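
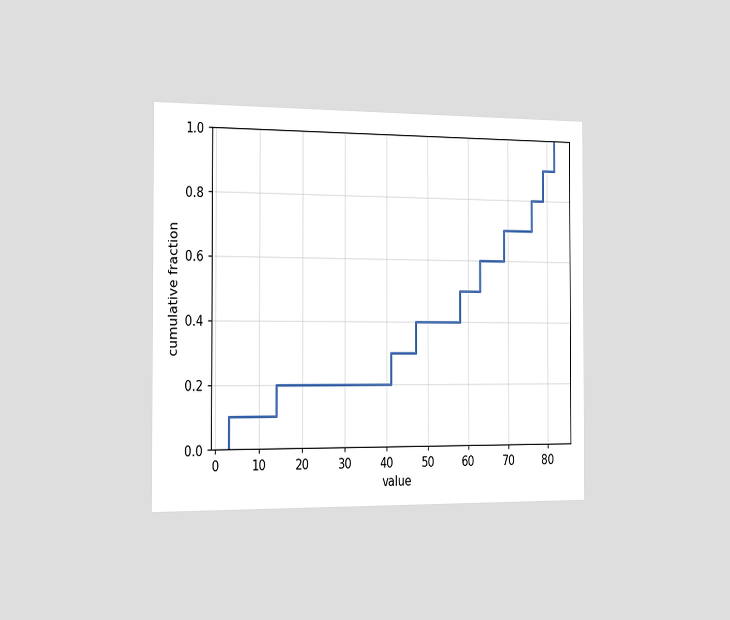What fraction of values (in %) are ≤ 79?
The chart is viewed slightly from the left. At x=79 the ECDF step is at 90%.

90%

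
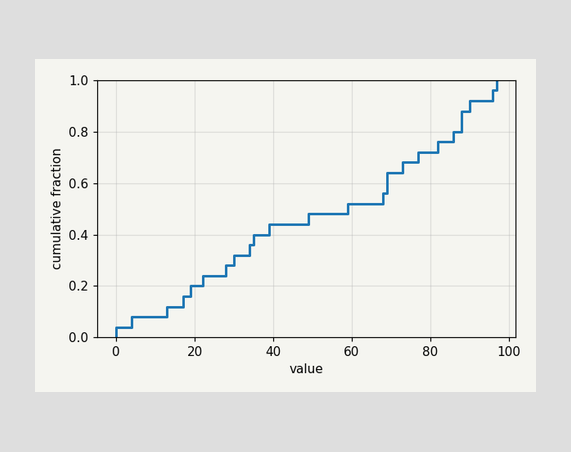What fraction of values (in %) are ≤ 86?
80%

At x=86 the ECDF step is at 80%.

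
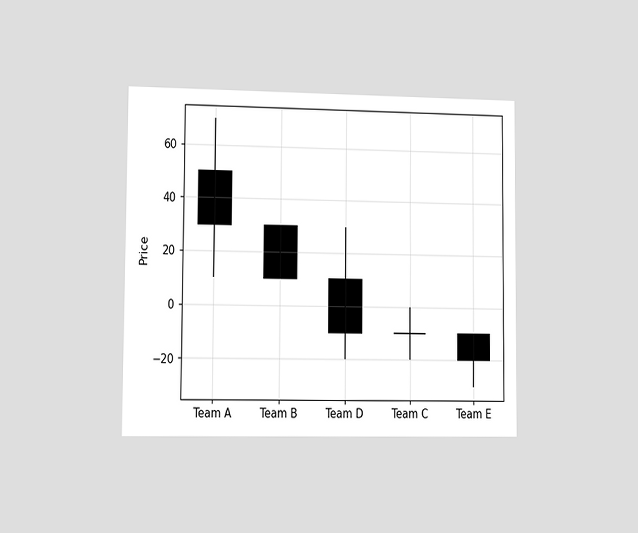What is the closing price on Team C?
-10

The chart is viewed slightly from the left. The Team C candle closes at -10.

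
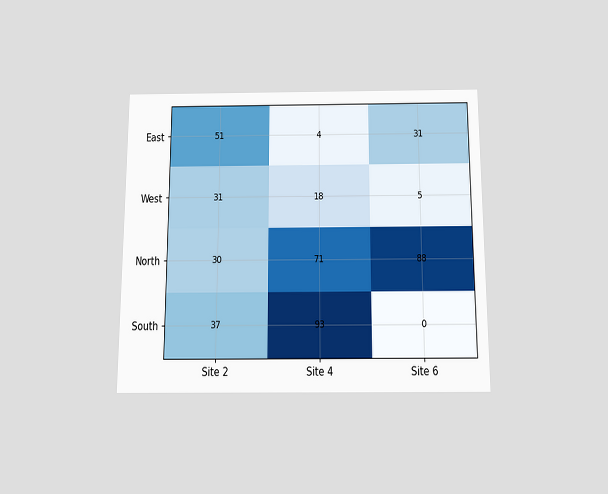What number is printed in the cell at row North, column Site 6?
The chart is viewed slightly from below. The (North, Site 6) cell reads 88.

88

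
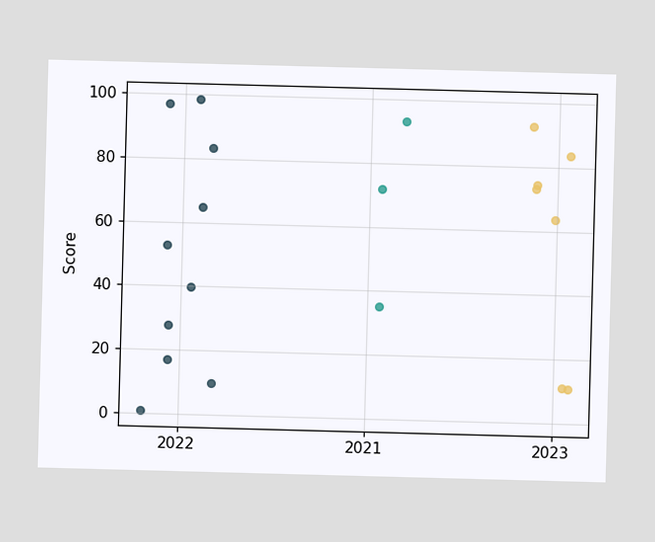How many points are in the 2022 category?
10

Counting the markers in the 2022 column gives 10.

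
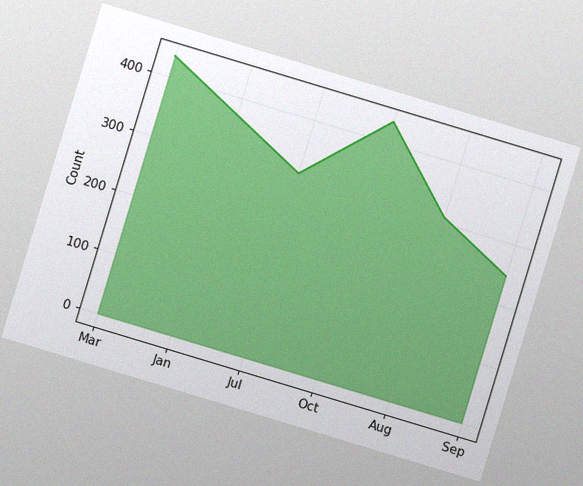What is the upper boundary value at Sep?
248

The chart is tilted about 17° clockwise, with some photo noise. At Sep the upper boundary is at 248.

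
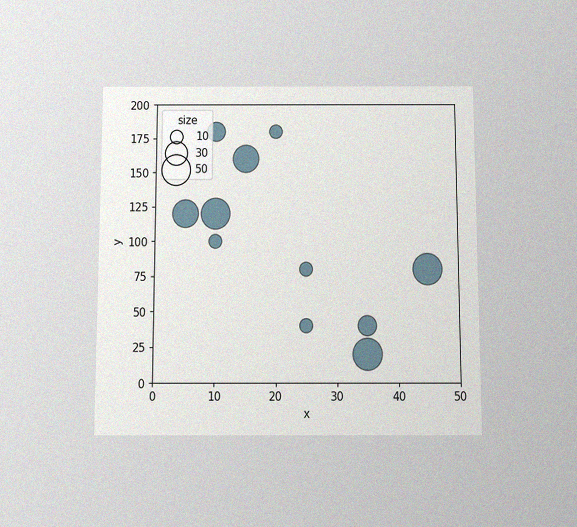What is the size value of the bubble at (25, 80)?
10

The chart is viewed slightly from below, with some photo noise. Matching the bubble at (25, 80) against the size legend gives 10.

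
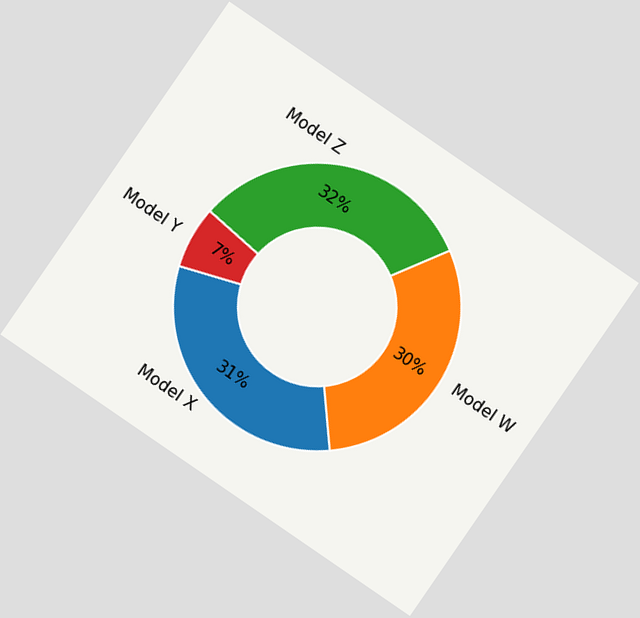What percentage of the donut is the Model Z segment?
32%

The chart is tilted about 35° clockwise. The Model Z segment takes up 32% of the ring.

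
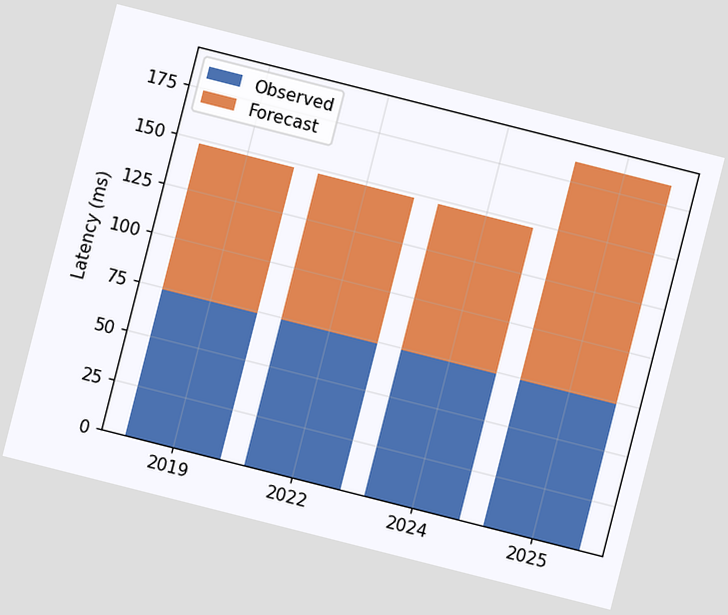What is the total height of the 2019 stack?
The chart is tilted about 14° clockwise. The 2019 stack's top reaches 148ms on the y-axis.

148ms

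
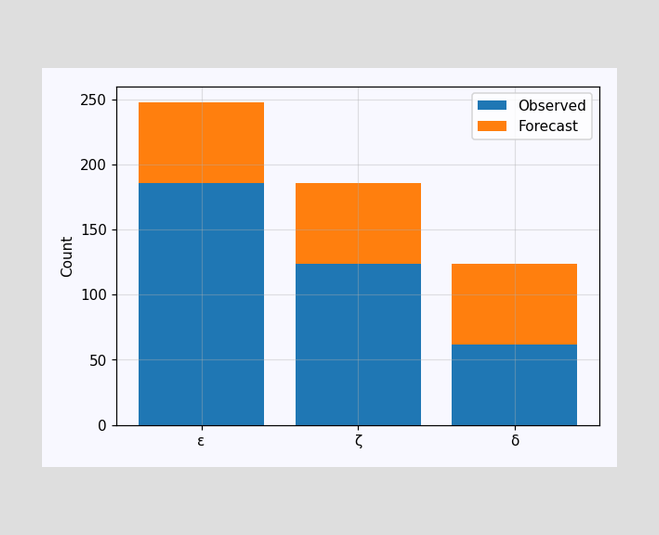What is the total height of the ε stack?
The ε stack's top reaches 248 on the y-axis.

248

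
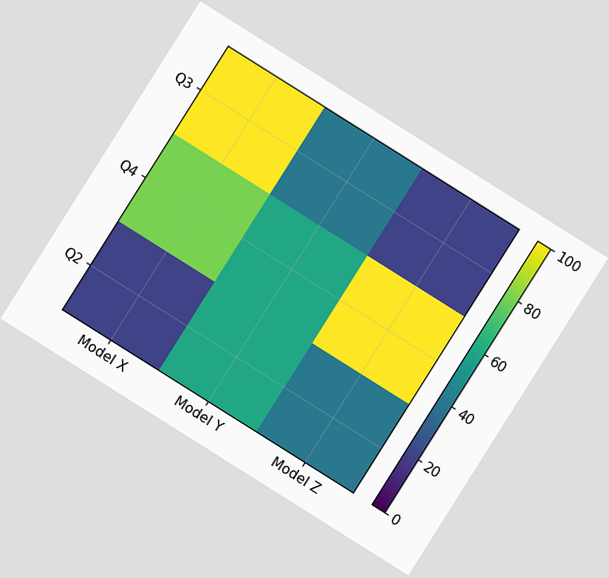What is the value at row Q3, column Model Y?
The chart is tilted about 32° clockwise. Matching cell (Q3, Model Y) against the colorbar gives 40.

40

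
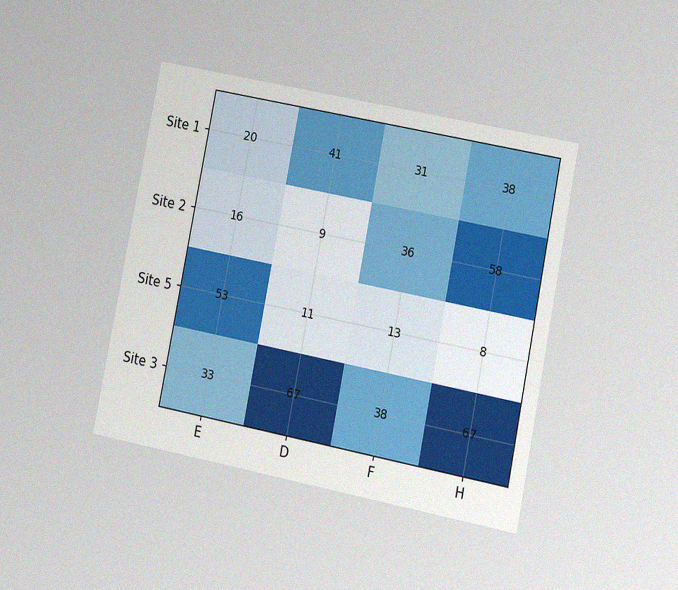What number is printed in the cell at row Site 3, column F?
38

The chart is tilted about 11° clockwise and viewed at a slight angle, with some photo noise. The (Site 3, F) cell reads 38.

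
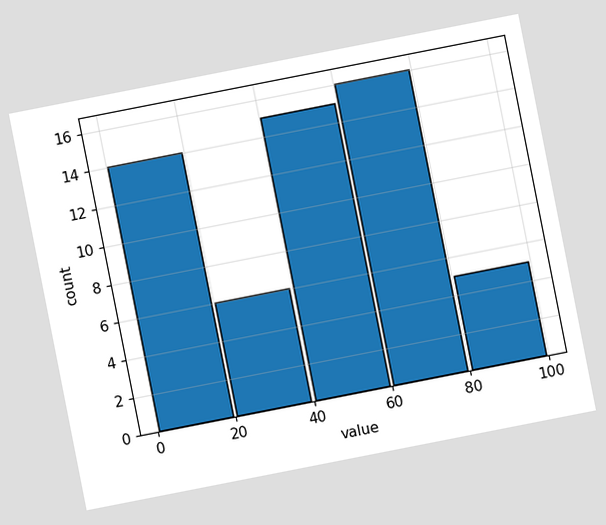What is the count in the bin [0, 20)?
The chart is tilted about 11° counter-clockwise. The [0, 20) bin has height 14.

14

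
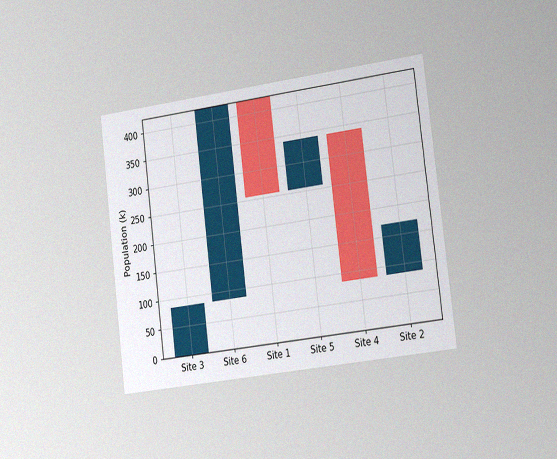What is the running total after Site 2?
The chart is tilted about 7° counter-clockwise and viewed slightly from the right, with some photo noise. After Site 2 the running total reaches 170k.

170k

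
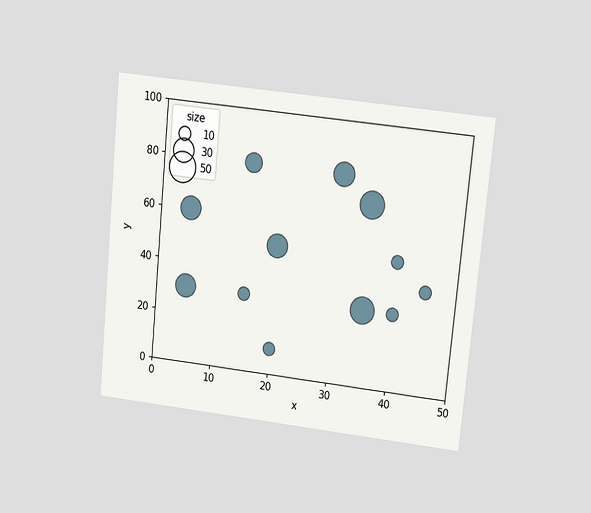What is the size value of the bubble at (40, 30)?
The chart is tilted about 6° clockwise and viewed at a slight angle. Matching the bubble at (40, 30) against the size legend gives 10.

10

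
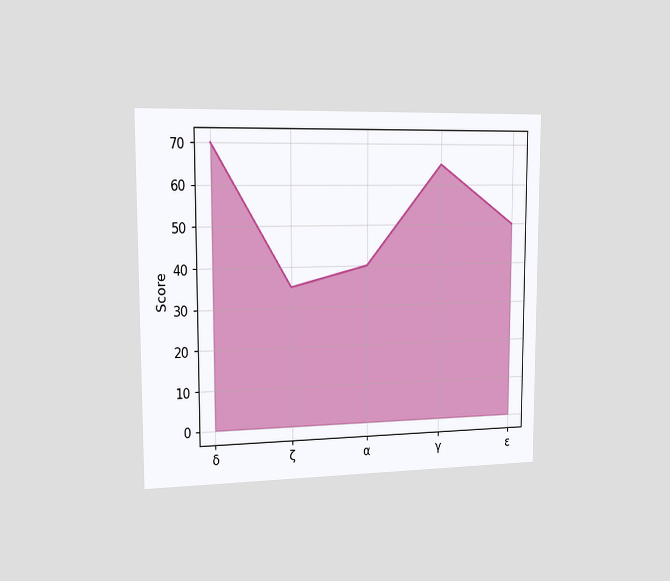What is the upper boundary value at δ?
70

The chart is viewed slightly from the left. At δ the upper boundary is at 70.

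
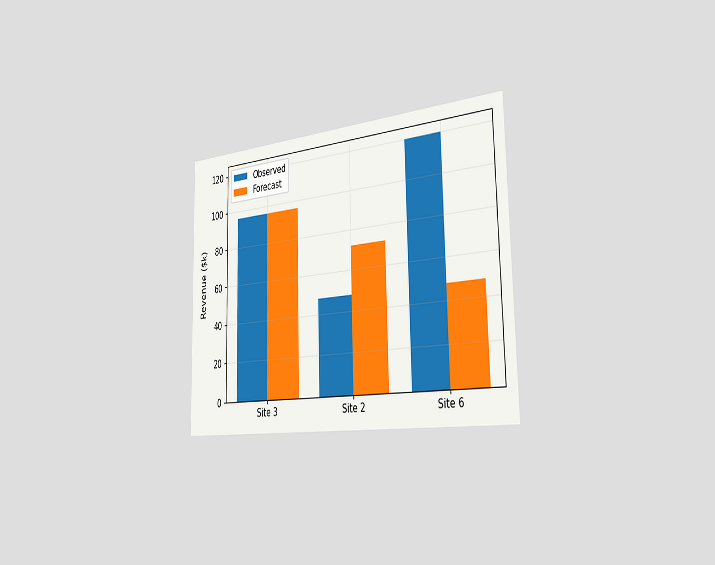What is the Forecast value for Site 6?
$48k

The chart is viewed slightly from the right. The Forecast bar at Site 6 reaches $48k on the y-axis.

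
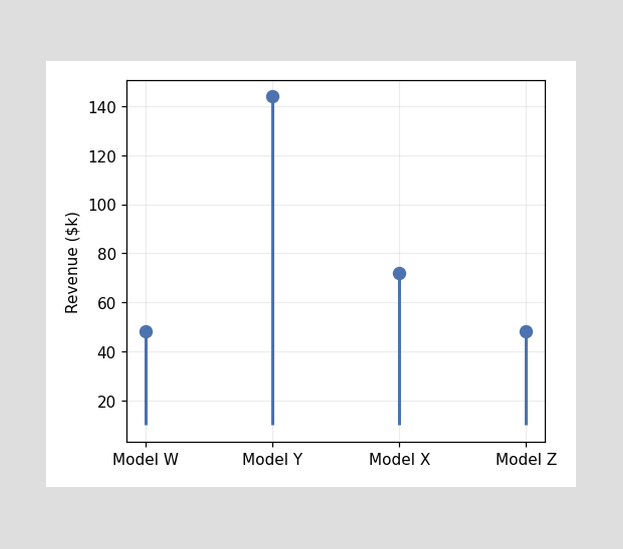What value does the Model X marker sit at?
$72k

The Model X marker sits at $72k.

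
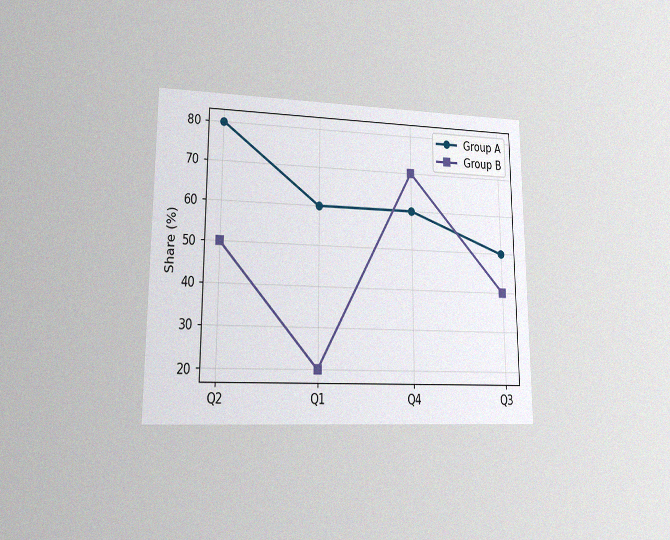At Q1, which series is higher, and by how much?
Group A, by 40%

The chart is viewed at a slight angle, with some photo noise. At Q1, Group A sits above the other line by 40%.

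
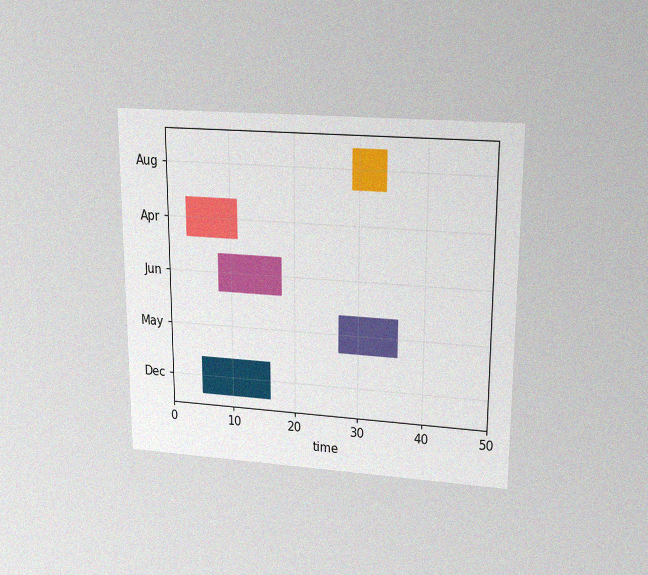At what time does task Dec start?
5

The chart is viewed slightly from above, with some photo noise. The Dec bar begins at t=5.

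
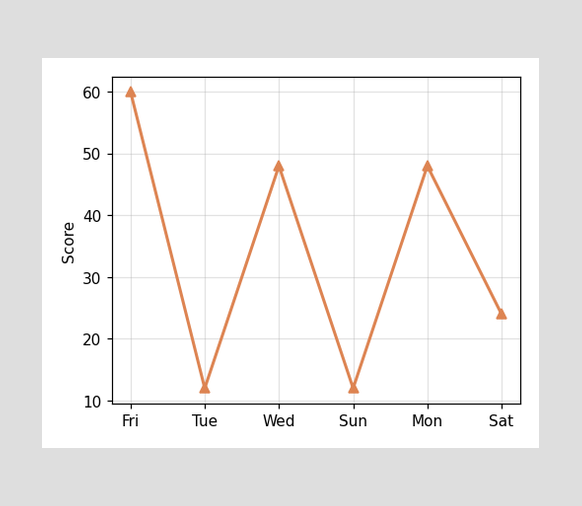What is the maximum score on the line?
60

The highest point is at Fri, and reading across to the y-axis gives 60.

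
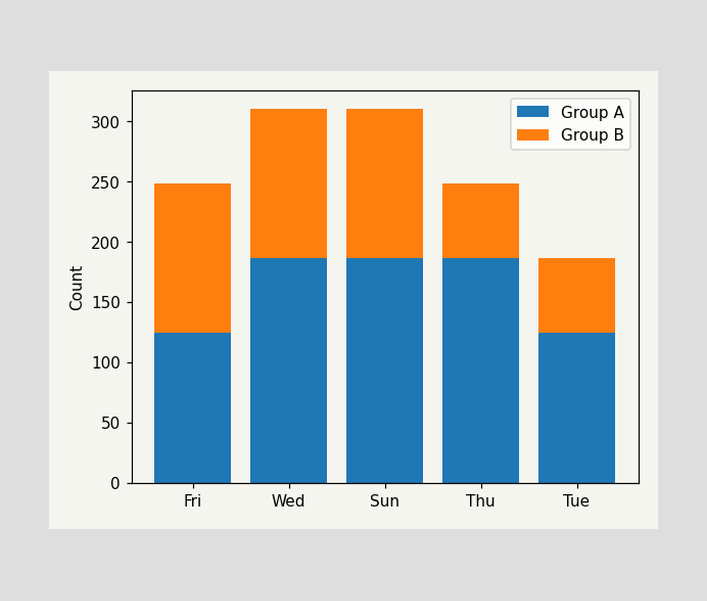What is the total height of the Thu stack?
248

The Thu stack's top reaches 248 on the y-axis.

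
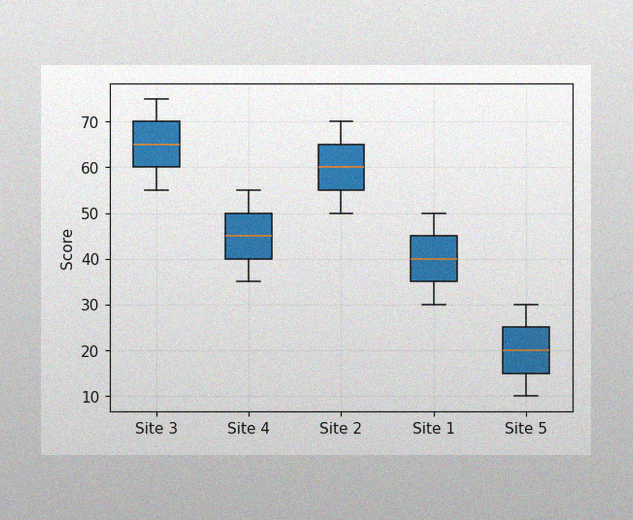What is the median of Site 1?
The image has some photo noise and uneven lighting. The median line in the Site 1 box sits at 40.

40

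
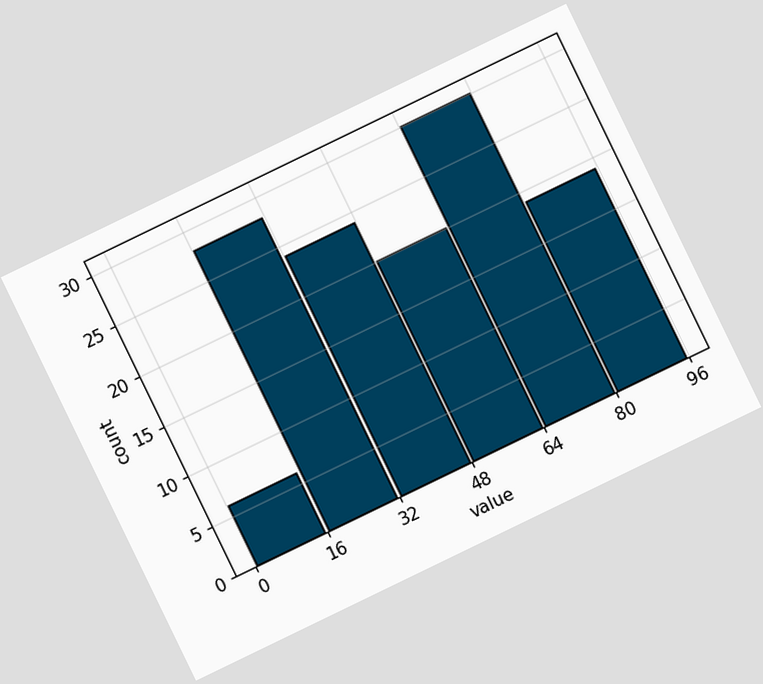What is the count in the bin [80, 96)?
19

The chart is tilted about 26° counter-clockwise. The [80, 96) bin has height 19.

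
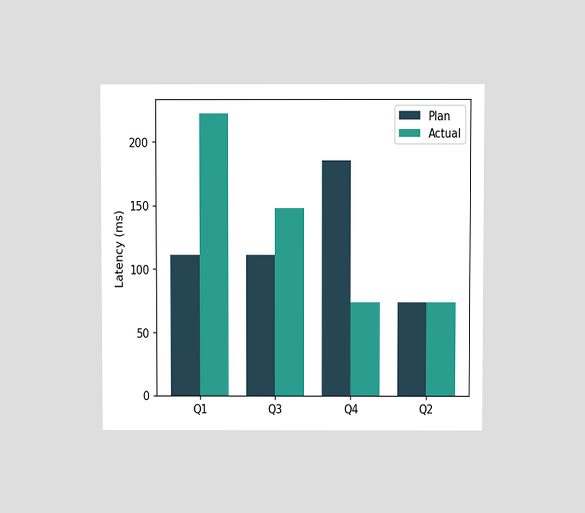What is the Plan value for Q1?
The chart is viewed slightly from above. The Plan bar at Q1 reaches 111ms on the y-axis.

111ms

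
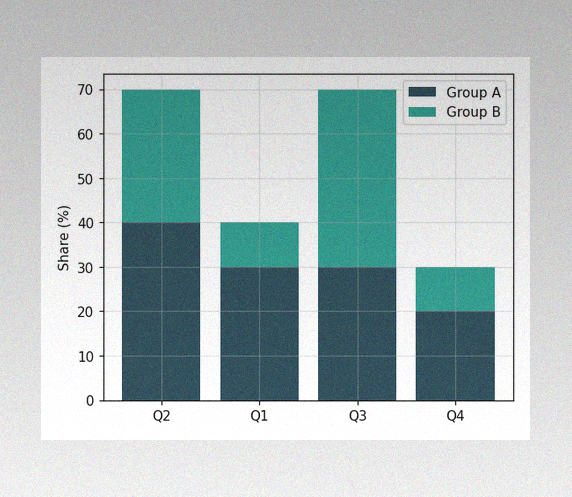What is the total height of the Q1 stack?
40%

The image has some photo noise and uneven lighting. The Q1 stack's top reaches 40% on the y-axis.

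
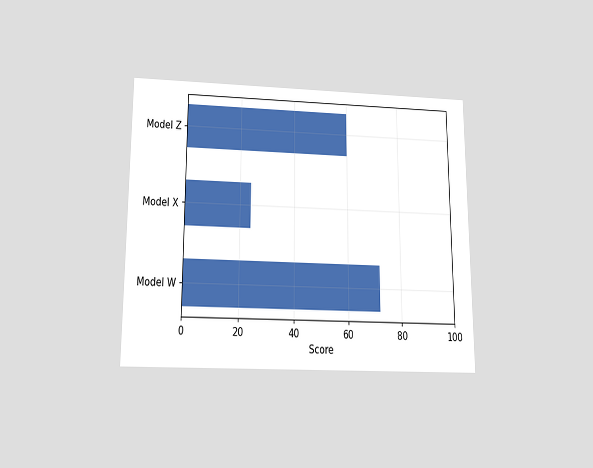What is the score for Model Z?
The chart is viewed slightly from below. Reading along the chart's x-axis, the Model Z bar reaches 60.

60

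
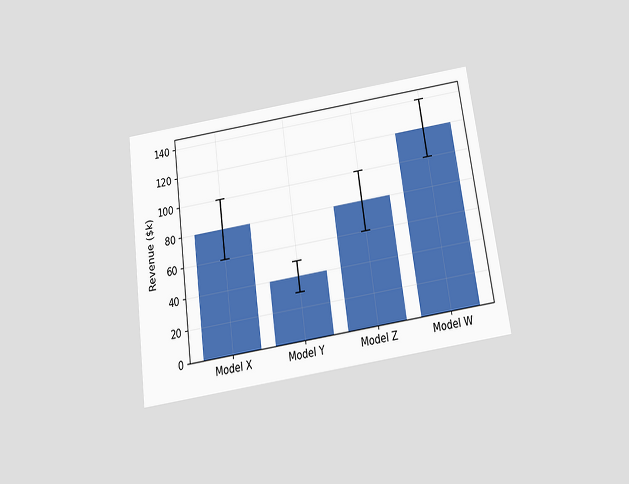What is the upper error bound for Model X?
$100k

The chart is tilted about 8° counter-clockwise and viewed slightly from below. The Model X bar's upper whisker reaches $100k.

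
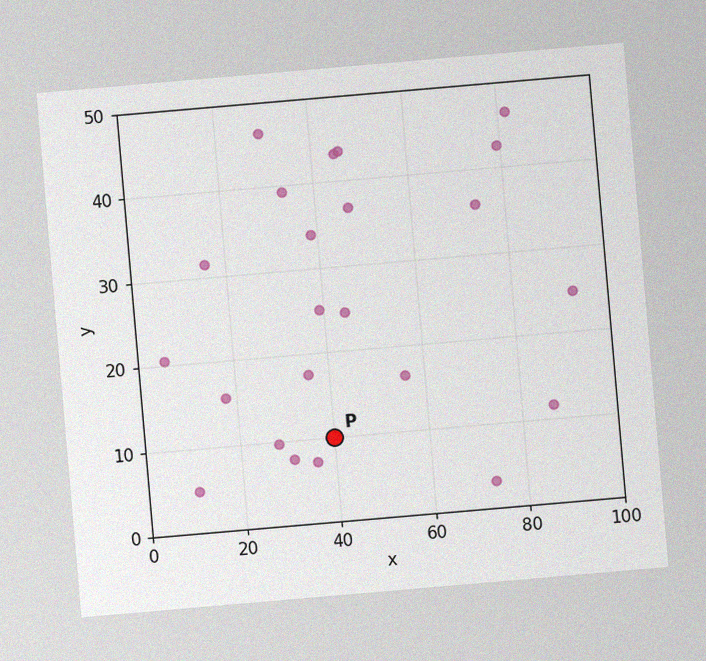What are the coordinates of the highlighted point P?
The chart is tilted about 5° counter-clockwise, with some photo noise. Following the gridlines from P to each axis, P sits at (40, 10).

(40, 10)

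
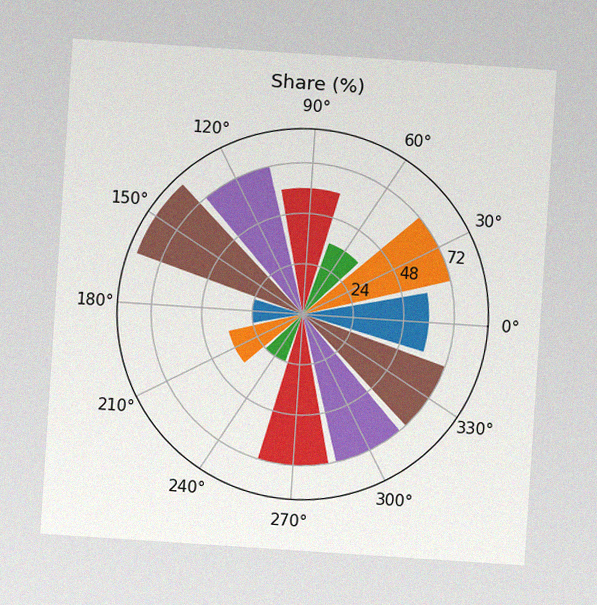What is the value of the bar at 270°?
The chart is tilted about 4° clockwise, with some photo noise. The bar at 270° reaches 72% on the radial axis.

72%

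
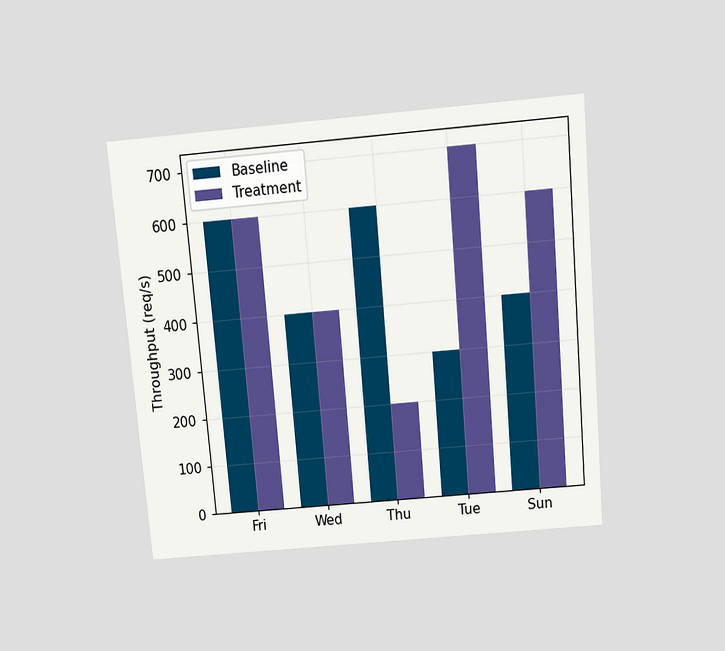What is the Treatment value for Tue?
The chart is tilted about 5° counter-clockwise and viewed slightly from above. The Treatment bar at Tue reaches 700req/s on the y-axis.

700req/s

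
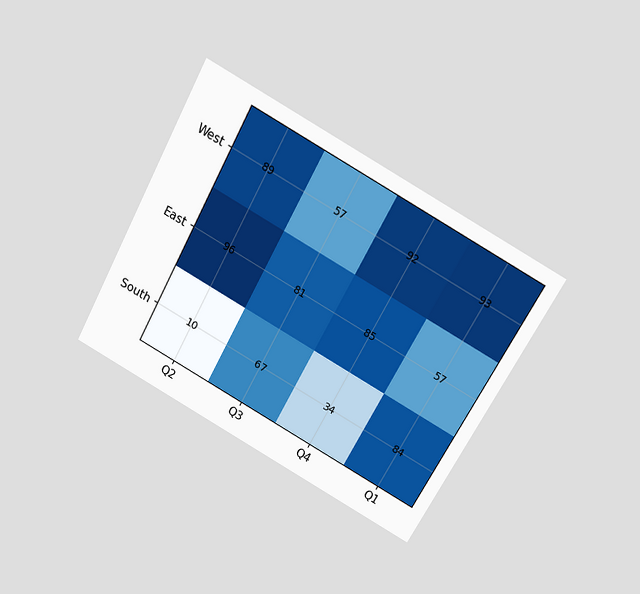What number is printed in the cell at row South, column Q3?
The chart is tilted about 29° clockwise and viewed slightly from above. The (South, Q3) cell reads 67.

67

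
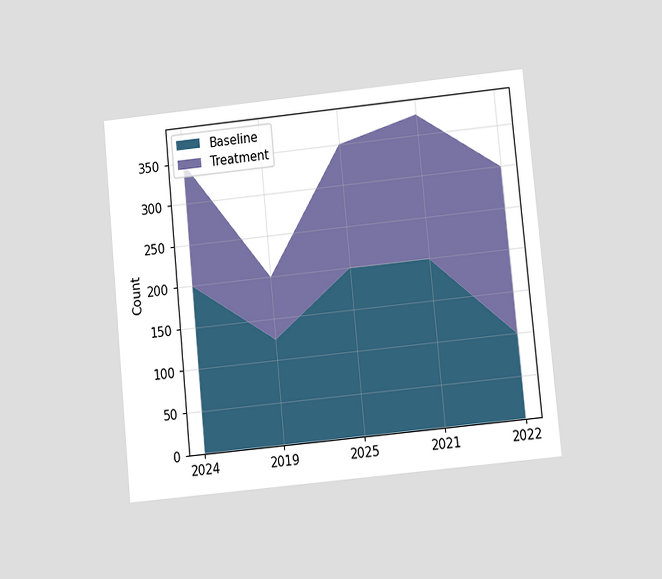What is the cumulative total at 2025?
The chart is tilted about 6° counter-clockwise and viewed at a slight angle. The stacked total at 2025 reaches 350.

350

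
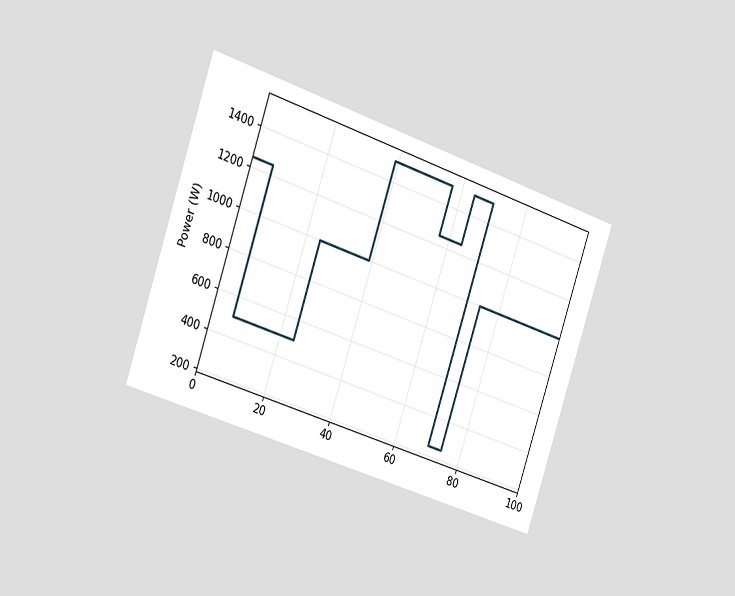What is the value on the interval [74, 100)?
The chart is tilted about 19° clockwise and viewed slightly from the left. On [74, 100) the step sits at 1000W.

1000W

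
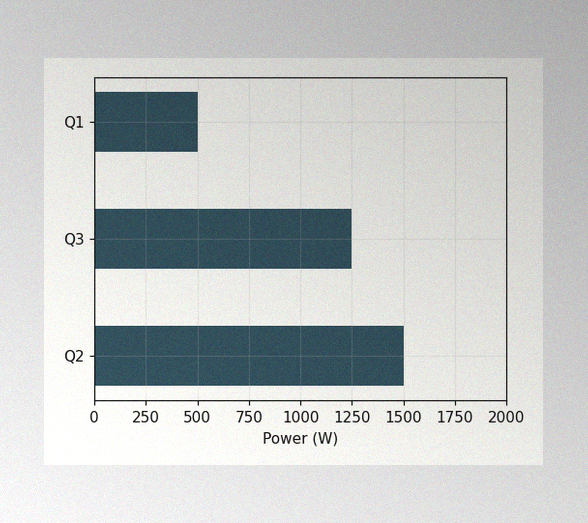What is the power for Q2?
The image has some photo noise and uneven lighting. Reading along the chart's x-axis, the Q2 bar reaches 1500W.

1500W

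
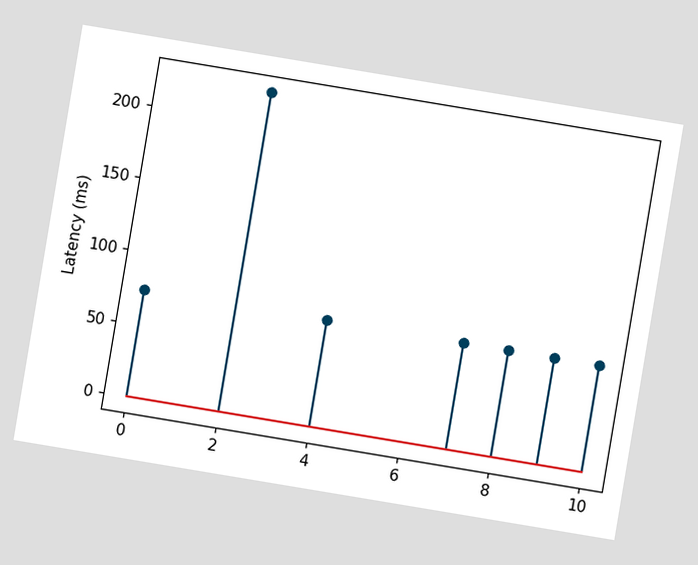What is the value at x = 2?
The chart is tilted about 9° clockwise. The stem at x=2 reaches 222ms.

222ms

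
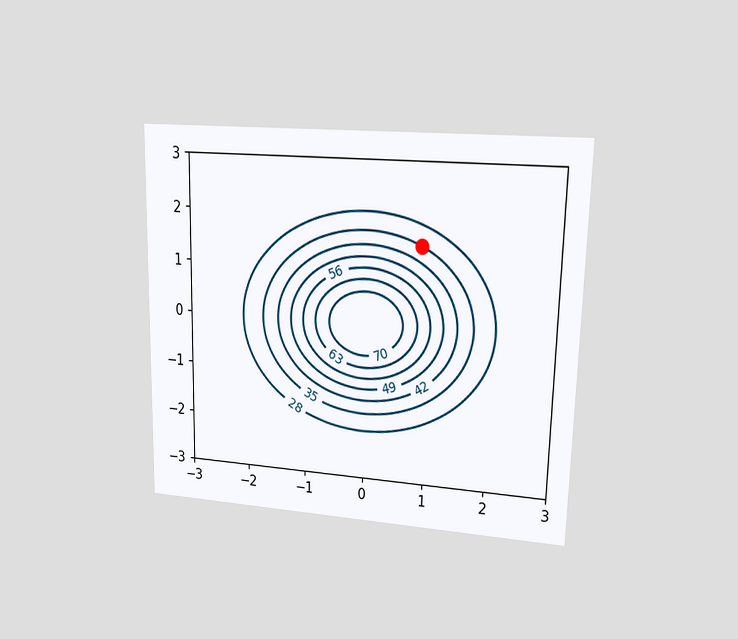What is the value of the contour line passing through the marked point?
The chart is viewed at a slight angle. The marked point sits on the contour labelled 35.

35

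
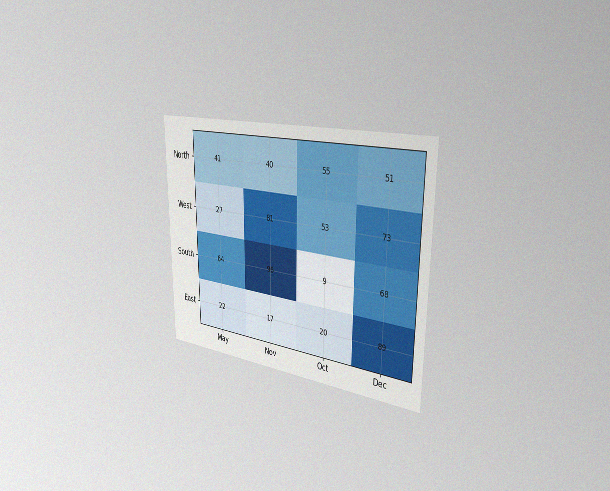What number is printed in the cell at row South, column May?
64

The chart is viewed slightly from the right, with some photo noise. The (South, May) cell reads 64.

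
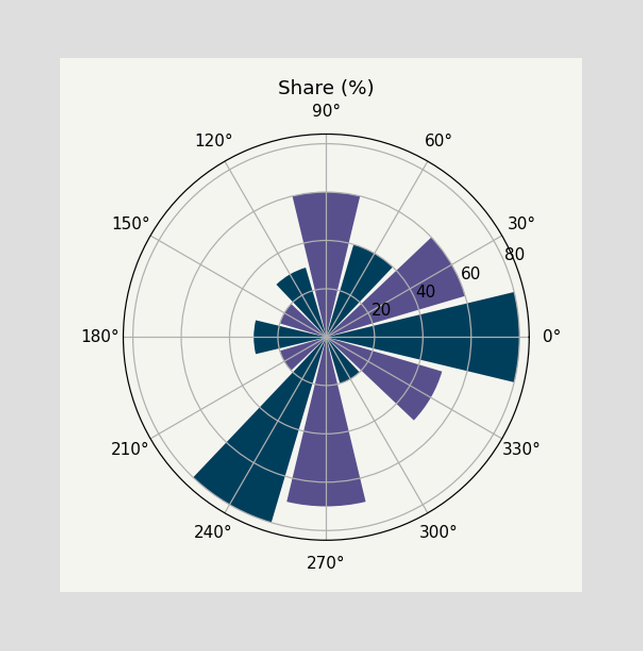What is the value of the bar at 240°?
The bar at 240° reaches 80% on the radial axis.

80%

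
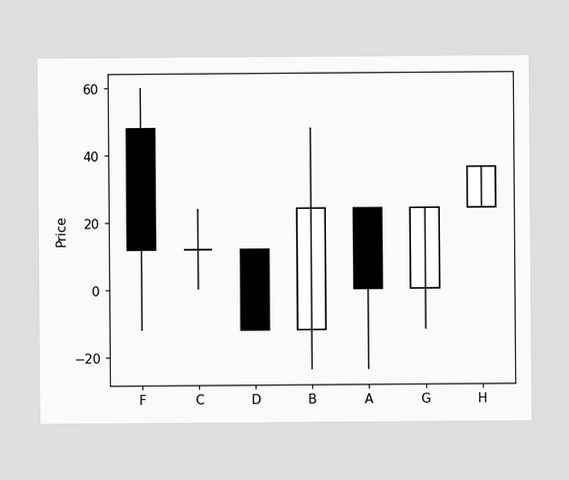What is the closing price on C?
The C candle closes at 12.

12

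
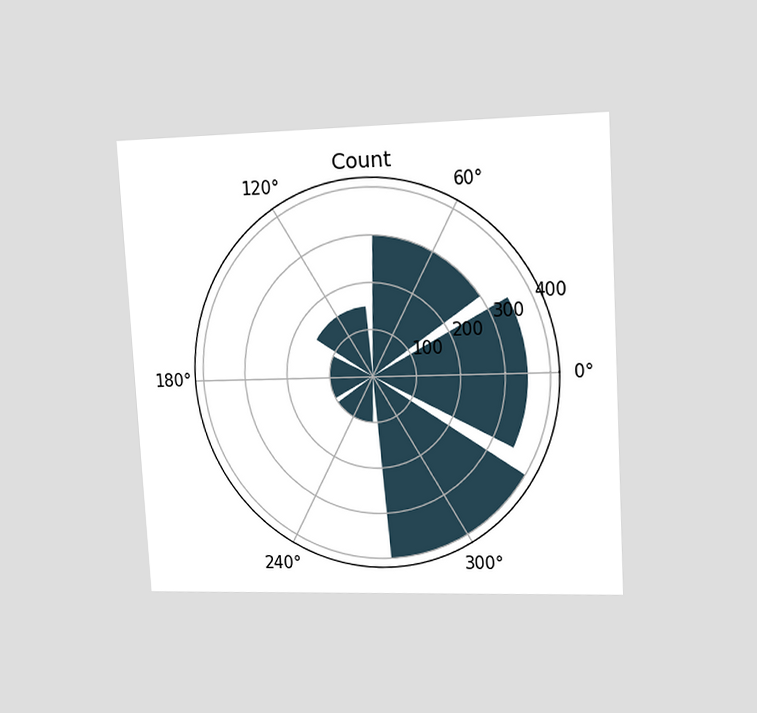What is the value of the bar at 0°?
350

The chart is tilted about 3° counter-clockwise and viewed slightly from the right. The bar at 0° reaches 350 on the radial axis.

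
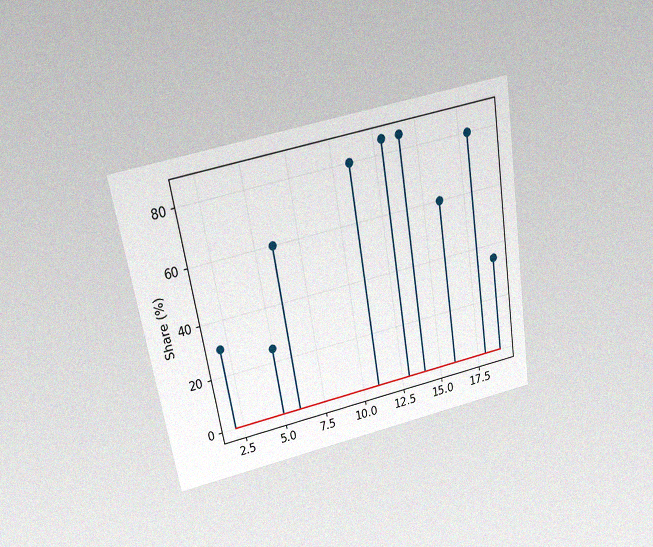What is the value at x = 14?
The chart is tilted about 10° counter-clockwise and viewed slightly from above, with some photo noise. The stem at x=14 reaches 85%.

85%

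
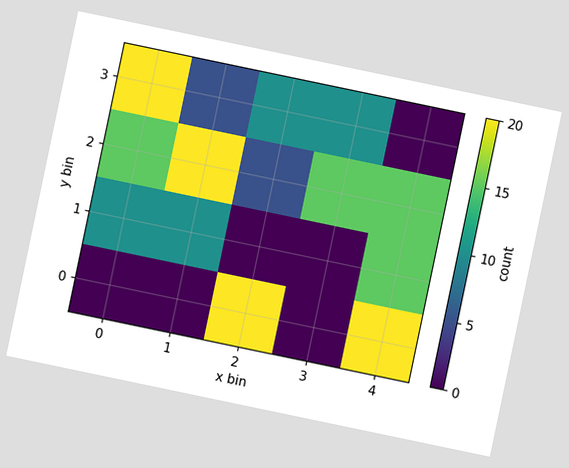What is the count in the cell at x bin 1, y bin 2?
The chart is tilted about 12° clockwise. Matching the cell (1, 2) against the colorbar gives 20.

20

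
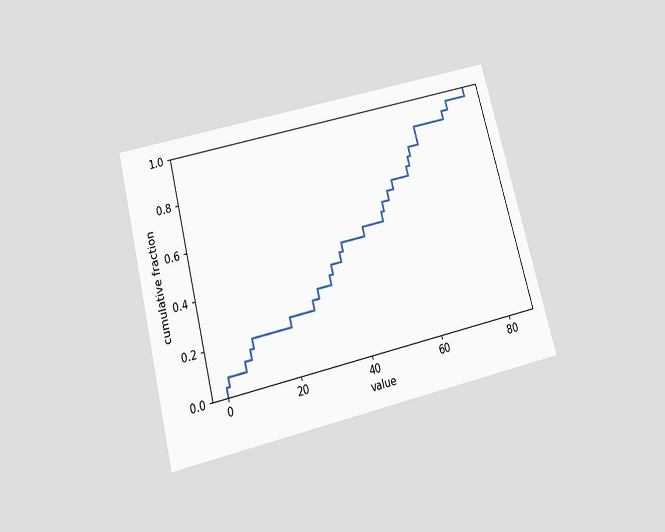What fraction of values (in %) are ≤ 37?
The chart is tilted about 14° counter-clockwise and viewed slightly from below. At x=37 the ECDF step is at 44%.

44%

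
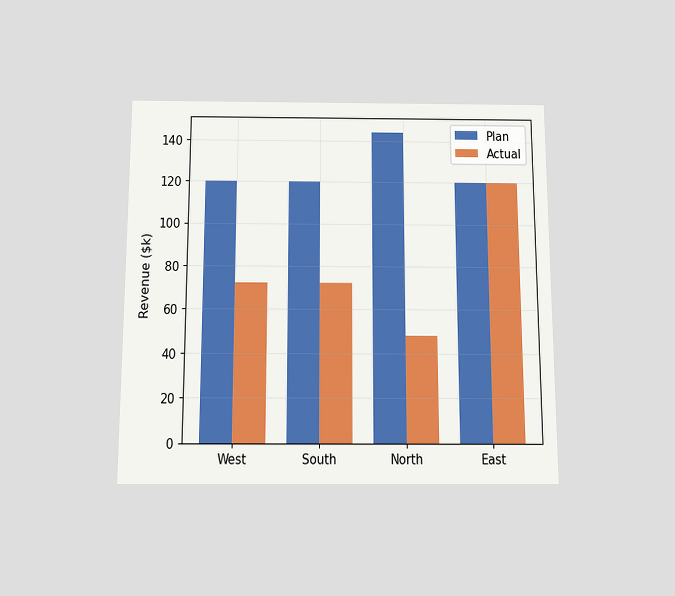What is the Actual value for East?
$120k

The chart is viewed slightly from below. The Actual bar at East reaches $120k on the y-axis.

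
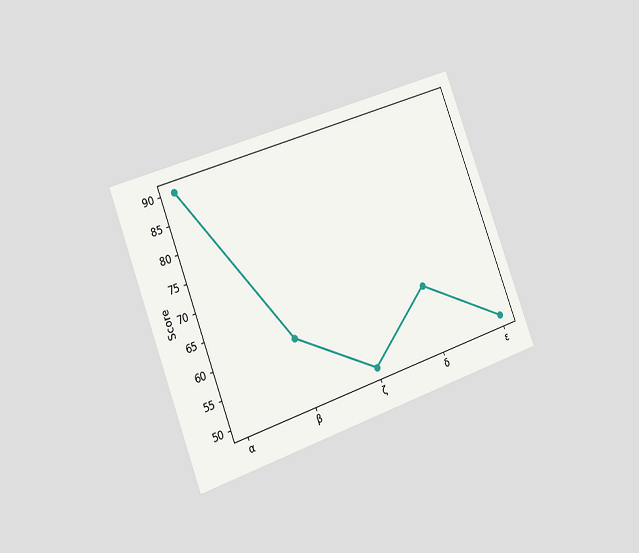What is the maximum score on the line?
90

The chart is tilted about 21° counter-clockwise and viewed slightly from the left. The highest point is at α, and reading across to the y-axis gives 90.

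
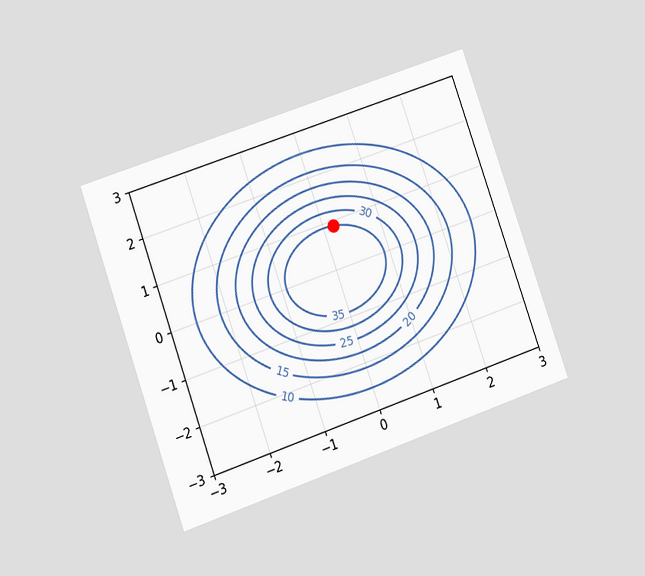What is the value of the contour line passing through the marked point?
35

The chart is tilted about 19° counter-clockwise and viewed at a slight angle. The marked point sits on the contour labelled 35.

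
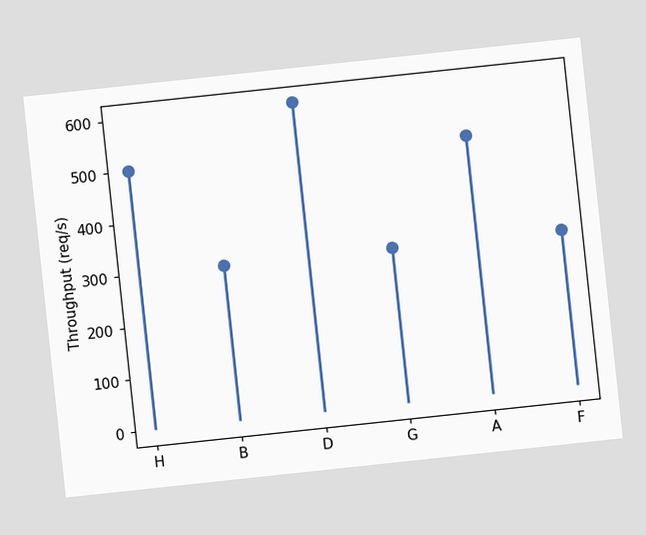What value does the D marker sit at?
600req/s

The chart is tilted about 6° counter-clockwise. The D marker sits at 600req/s.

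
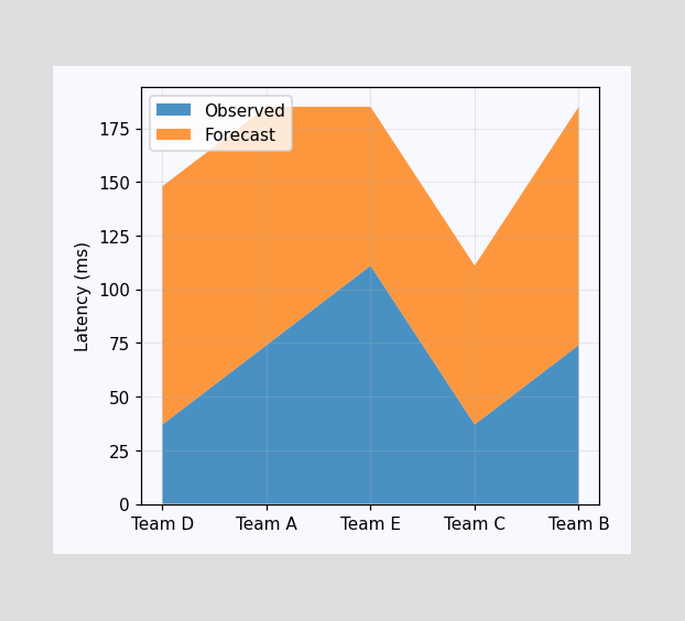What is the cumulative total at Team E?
The stacked total at Team E reaches 185ms.

185ms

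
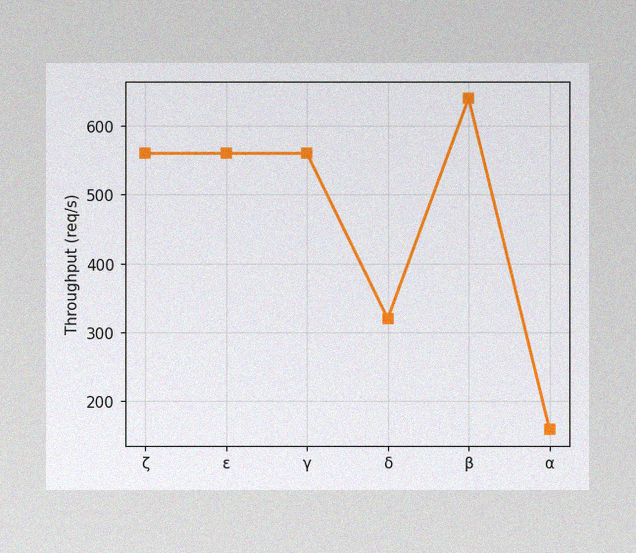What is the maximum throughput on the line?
The image has some photo noise and uneven lighting. The highest point is at β, and reading across to the y-axis gives 640req/s.

640req/s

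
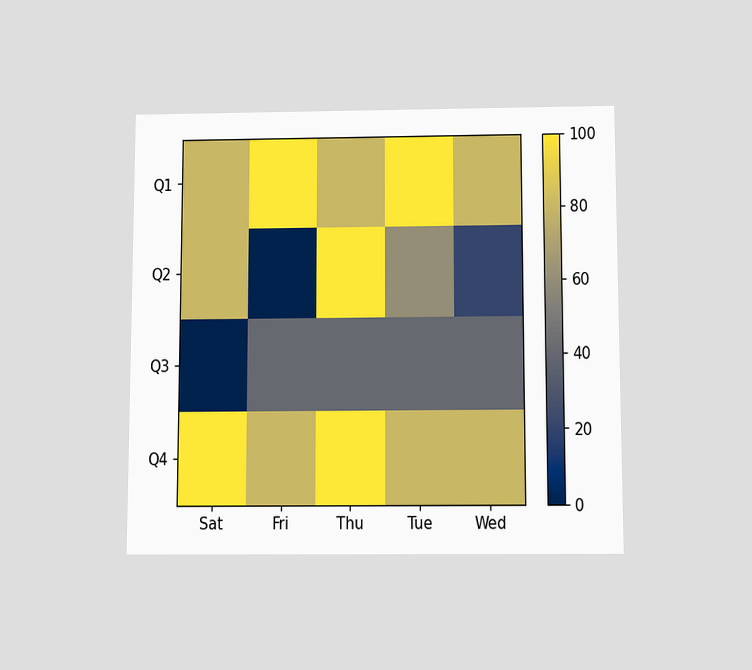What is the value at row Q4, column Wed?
The chart is viewed slightly from below. Matching cell (Q4, Wed) against the colorbar gives 80.

80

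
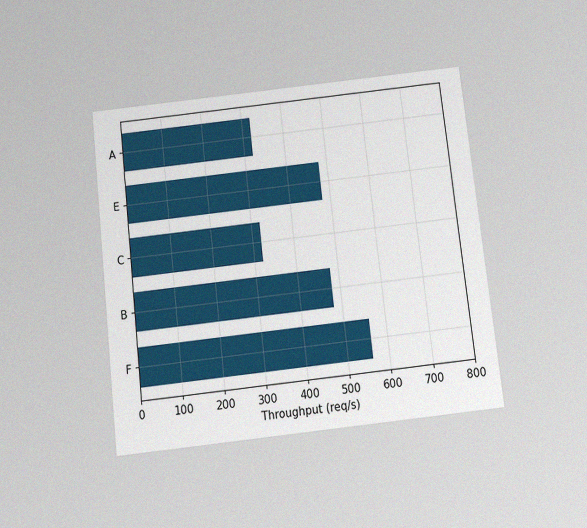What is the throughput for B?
480req/s

The chart is tilted about 6° counter-clockwise and viewed slightly from below, with some photo noise. Reading along the chart's x-axis, the B bar reaches 480req/s.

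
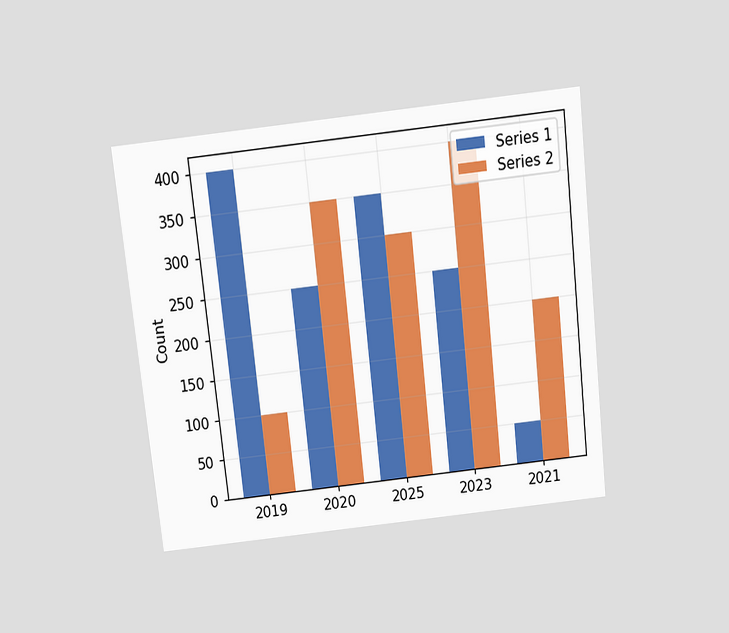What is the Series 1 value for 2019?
The chart is tilted about 6° counter-clockwise and viewed slightly from above. The Series 1 bar at 2019 reaches 400 on the y-axis.

400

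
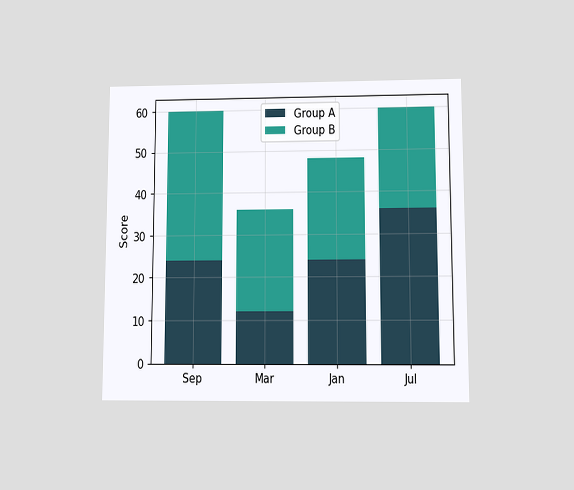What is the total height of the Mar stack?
The chart is viewed at a slight angle. The Mar stack's top reaches 36 on the y-axis.

36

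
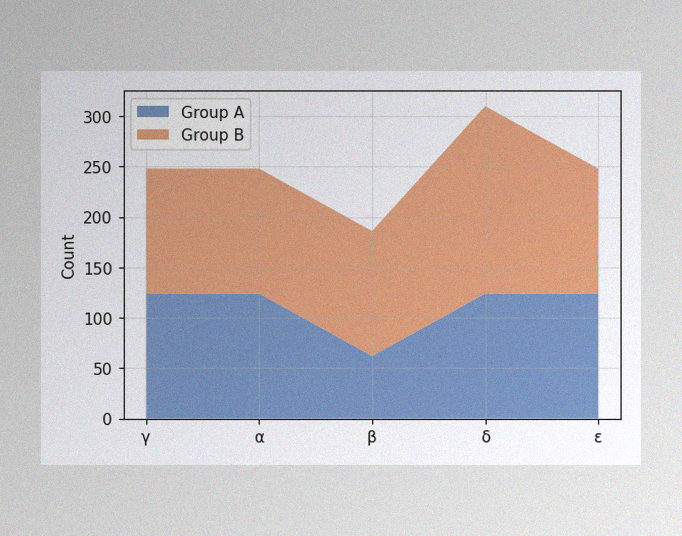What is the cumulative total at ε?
The image has some photo noise and uneven lighting. The stacked total at ε reaches 248.

248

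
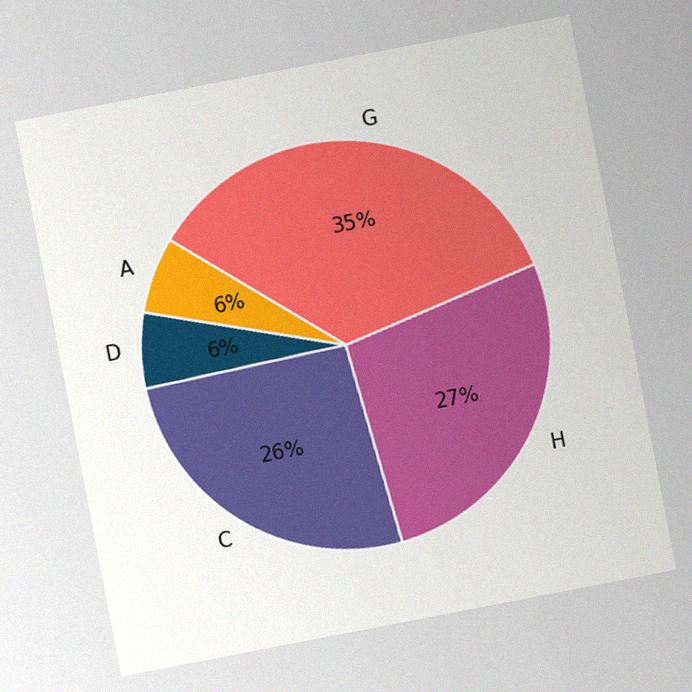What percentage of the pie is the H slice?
The chart is tilted about 11° counter-clockwise, with some photo noise. The H slice takes up 27% of the pie.

27%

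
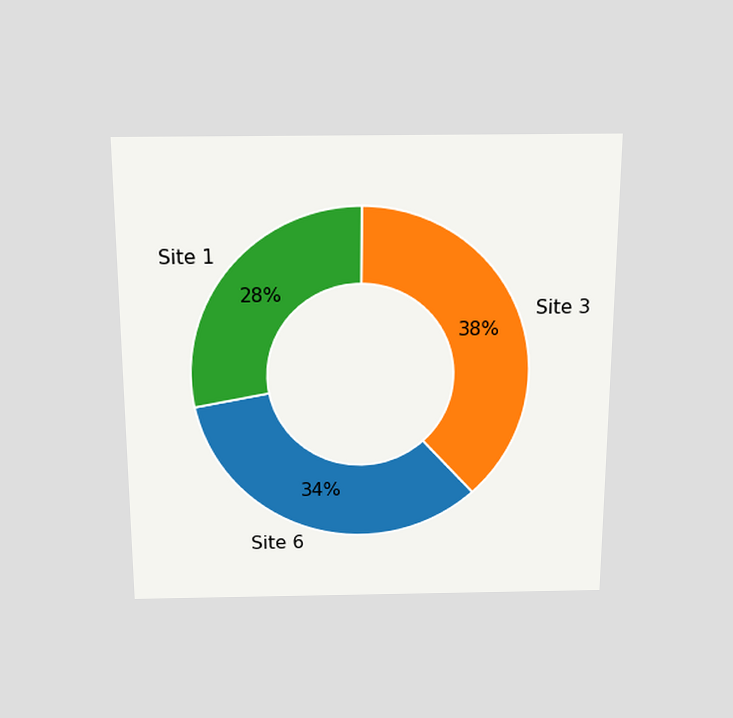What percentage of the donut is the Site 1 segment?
28%

The chart is viewed slightly from above. The Site 1 segment takes up 28% of the ring.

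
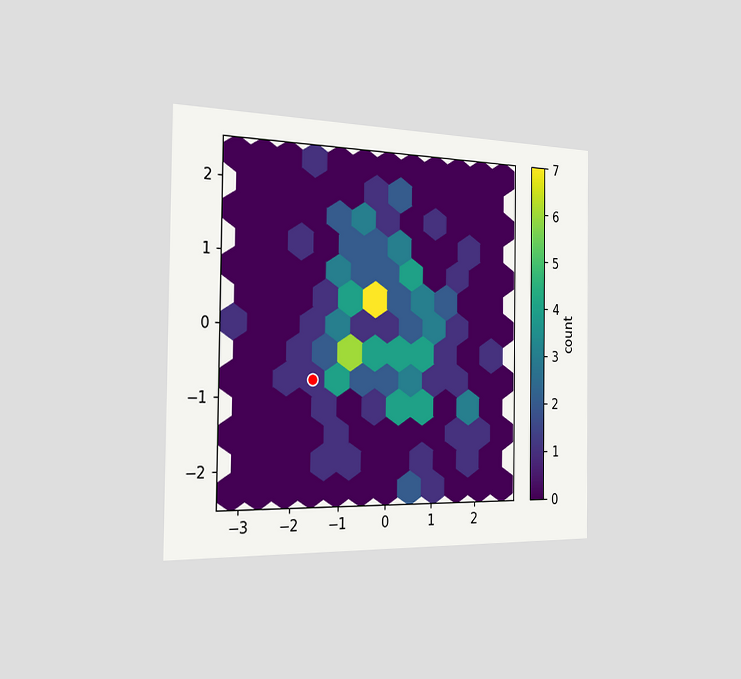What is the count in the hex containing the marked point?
1

The chart is viewed slightly from the left. The marked hex reads 1 on the colorbar.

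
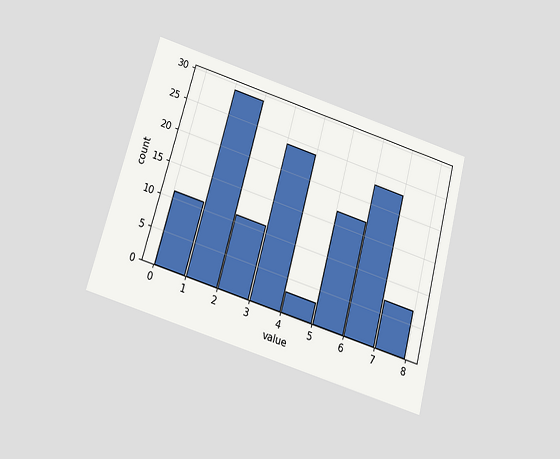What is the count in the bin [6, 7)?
23

The chart is tilted about 15° clockwise and viewed slightly from below. The [6, 7) bin has height 23.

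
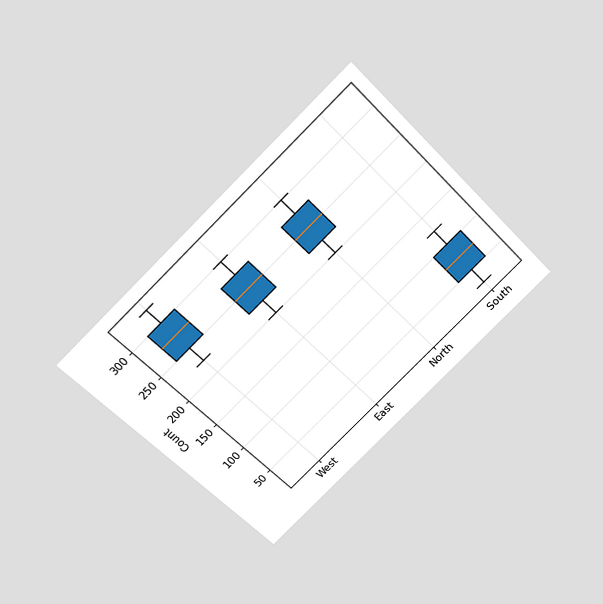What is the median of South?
75

The chart is tilted about 45° counter-clockwise and viewed slightly from above. The median line in the South box sits at 75.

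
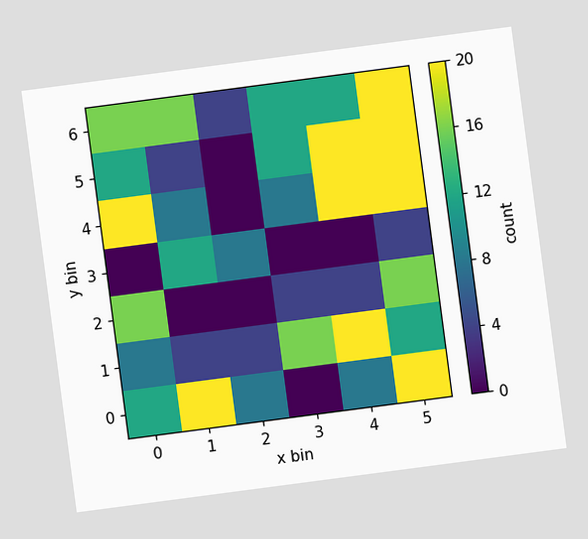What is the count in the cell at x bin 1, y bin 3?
12

The chart is tilted about 7° counter-clockwise. Matching the cell (1, 3) against the colorbar gives 12.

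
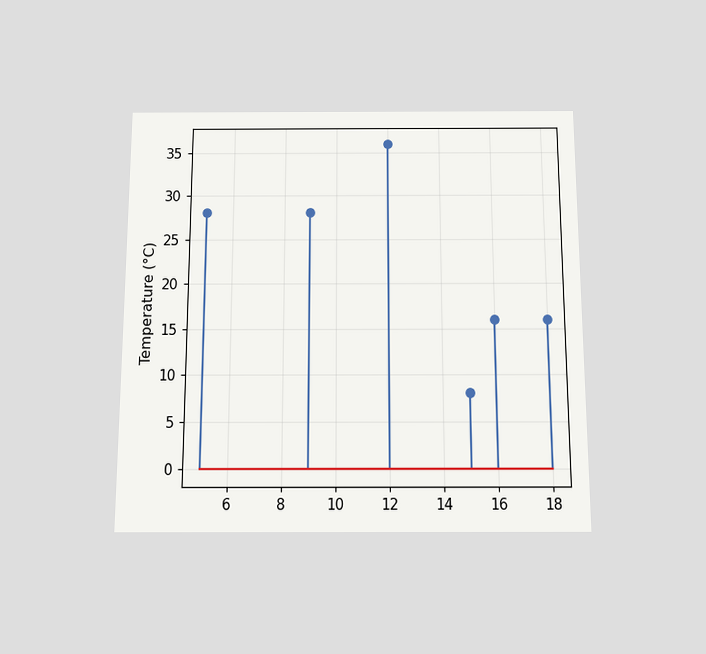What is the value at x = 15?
8°C

The chart is viewed slightly from below. The stem at x=15 reaches 8°C.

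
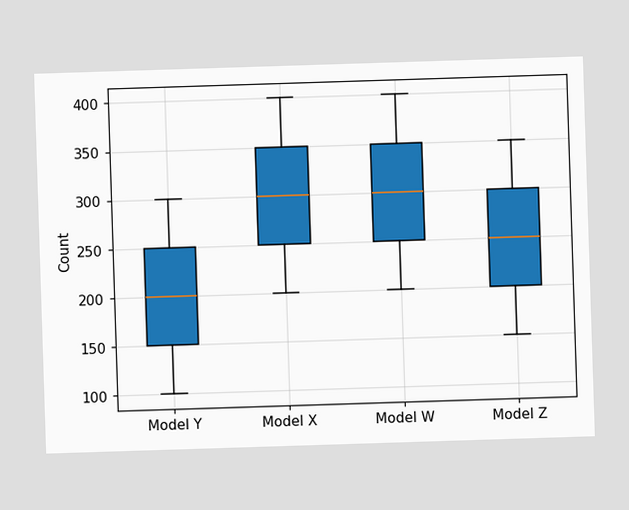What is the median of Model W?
300

The median line in the Model W box sits at 300.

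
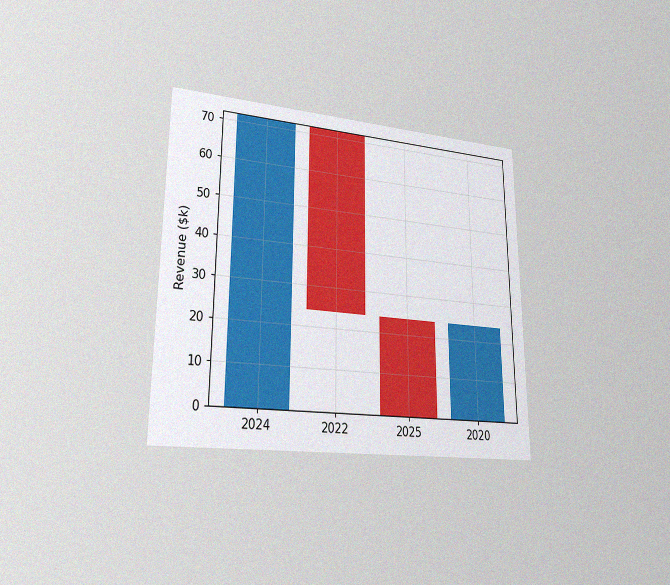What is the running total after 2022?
The chart is viewed at a slight angle, with some photo noise. After 2022 the running total reaches $24k.

$24k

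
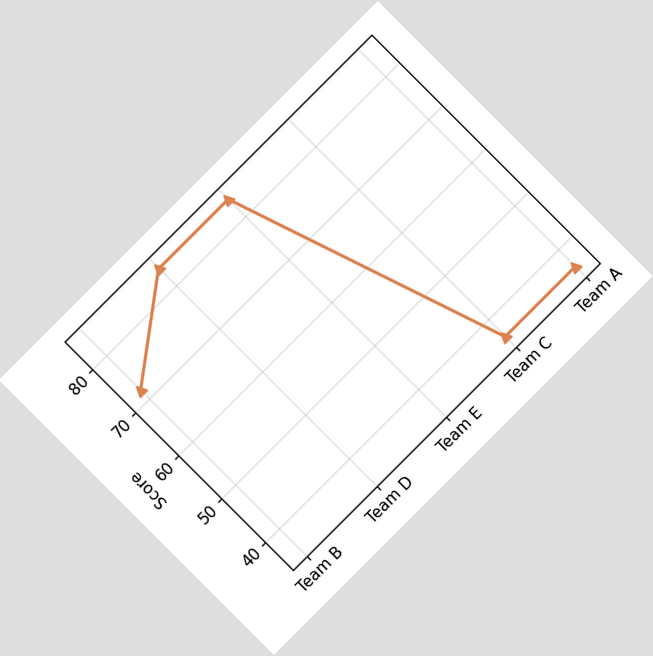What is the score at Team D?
The chart is tilted about 45° counter-clockwise. At Team D, the line is at 84.

84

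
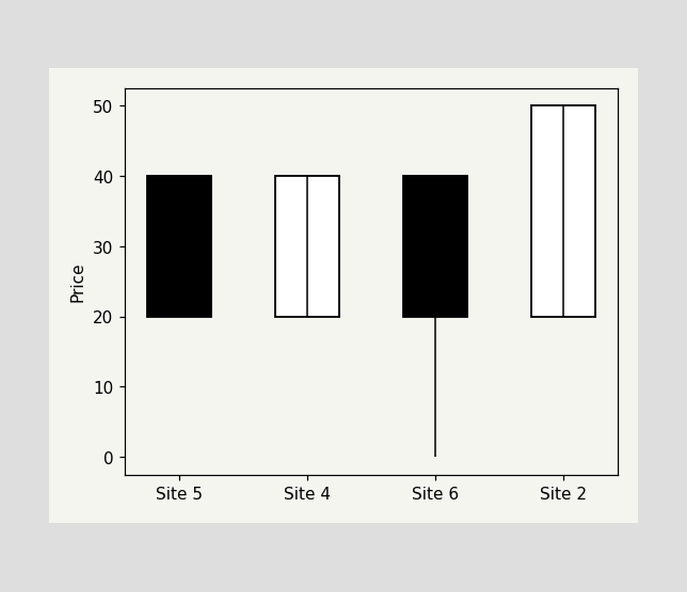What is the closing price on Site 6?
The Site 6 candle closes at 20.

20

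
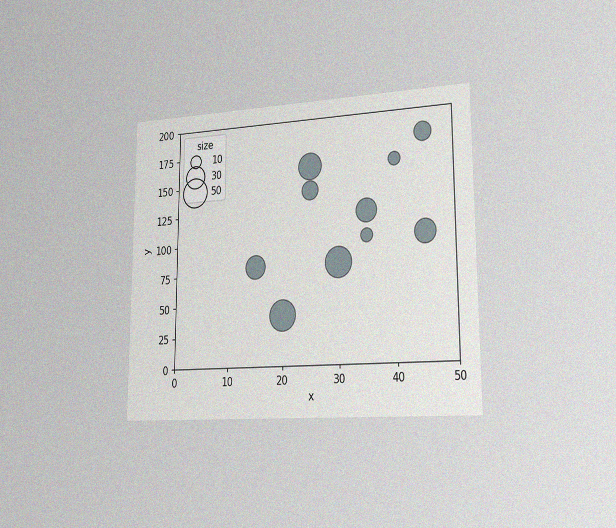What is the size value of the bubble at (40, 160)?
The chart is viewed slightly from the right, with some photo noise. Matching the bubble at (40, 160) against the size legend gives 10.

10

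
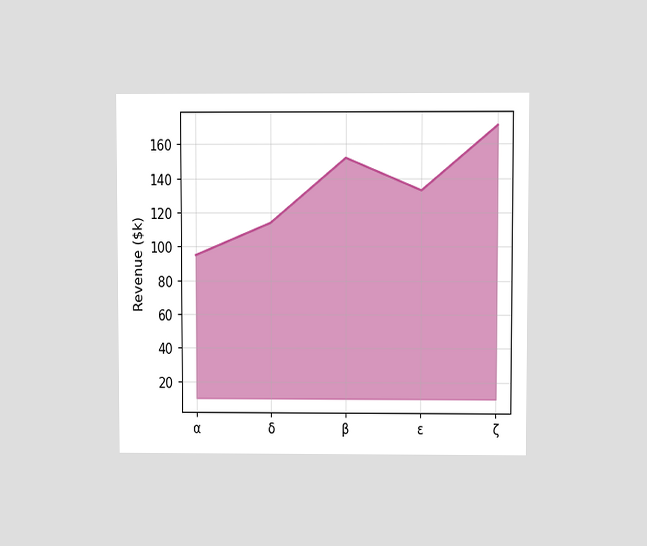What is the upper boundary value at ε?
The chart is viewed at a slight angle. At ε the upper boundary is at $133k.

$133k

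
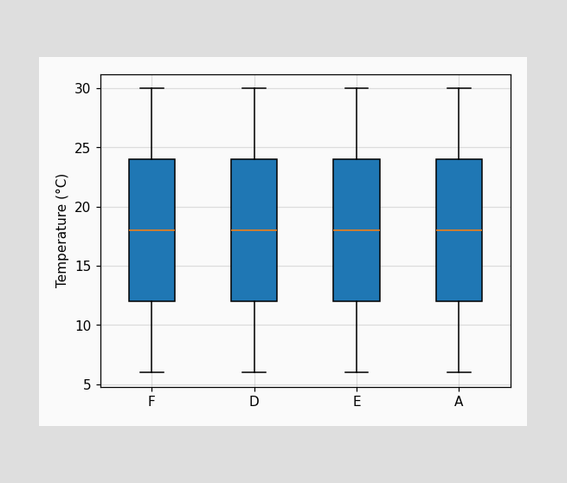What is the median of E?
The median line in the E box sits at 18°C.

18°C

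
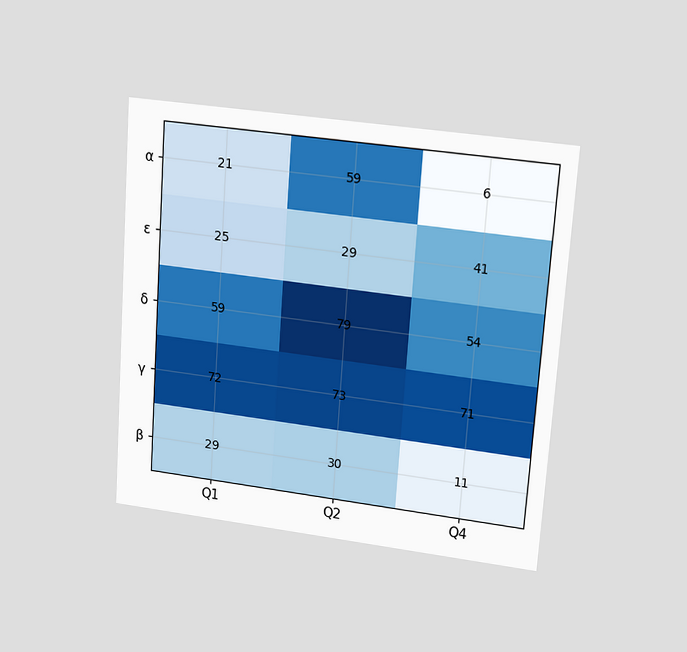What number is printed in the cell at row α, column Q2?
The chart is tilted about 4° clockwise and viewed at a slight angle. The (α, Q2) cell reads 59.

59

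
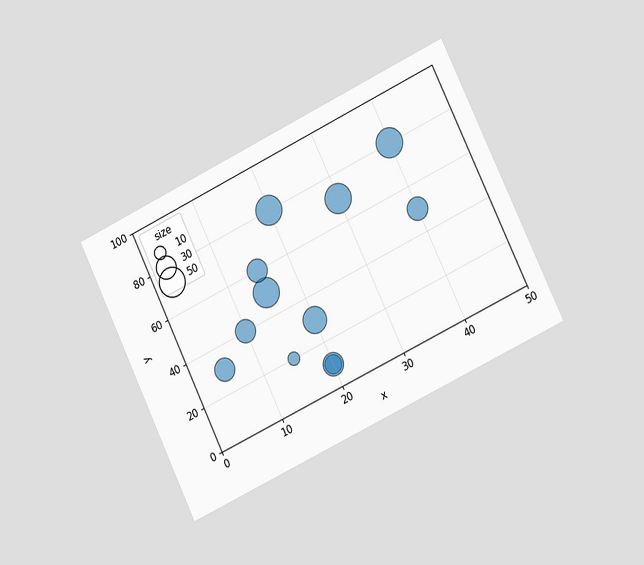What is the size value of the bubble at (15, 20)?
10

The chart is tilted about 26° counter-clockwise and viewed slightly from the right. Matching the bubble at (15, 20) against the size legend gives 10.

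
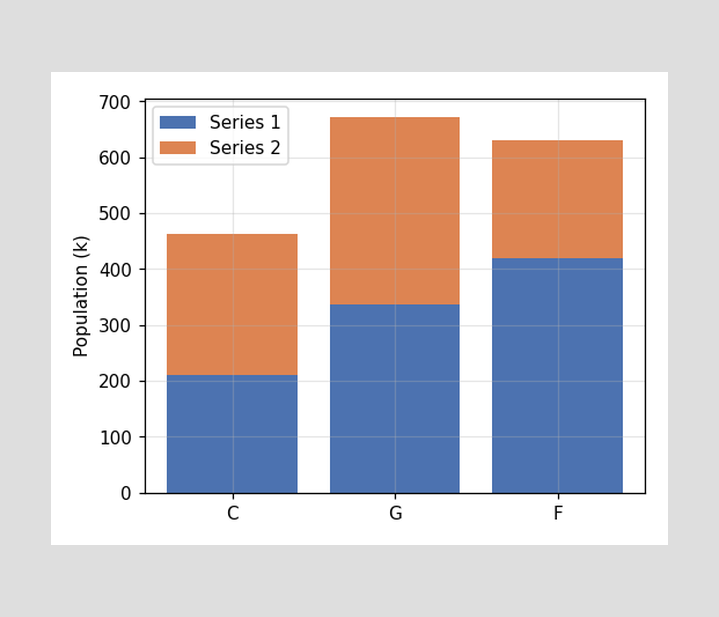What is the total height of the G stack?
The G stack's top reaches 672k on the y-axis.

672k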